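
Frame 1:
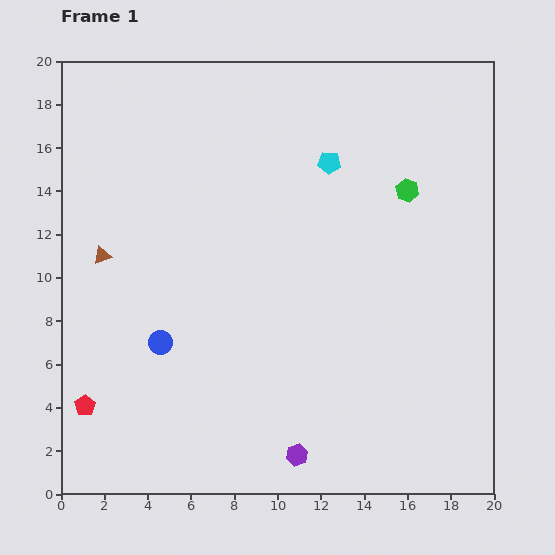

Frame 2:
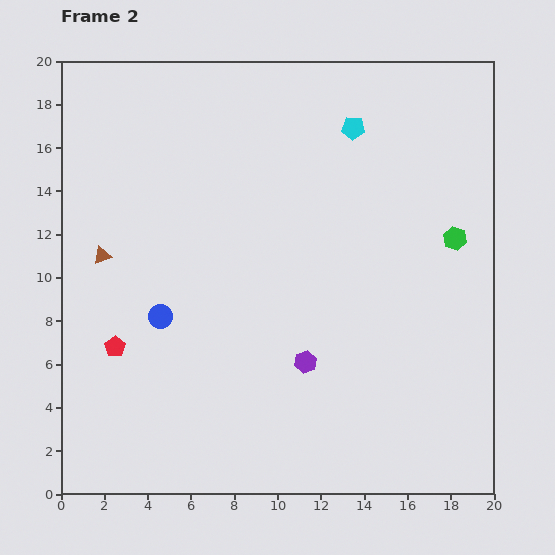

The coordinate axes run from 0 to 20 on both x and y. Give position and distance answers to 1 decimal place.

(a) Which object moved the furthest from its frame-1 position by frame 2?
the purple hexagon

(moved 4.3; next 3.1)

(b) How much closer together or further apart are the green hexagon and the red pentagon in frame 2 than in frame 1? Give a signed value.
-1.4

Distance in frame 1: 17.9. Distance in frame 2: 16.5.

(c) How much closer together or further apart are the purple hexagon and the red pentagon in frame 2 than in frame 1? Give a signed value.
-1.3

Distance in frame 1: 10.1. Distance in frame 2: 8.8.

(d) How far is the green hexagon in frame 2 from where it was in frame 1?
3.1

The green hexagon moved from (16.0, 14.0) to (18.2, 11.8), a distance of √(2.2² + 2.2²) ≈ 3.1.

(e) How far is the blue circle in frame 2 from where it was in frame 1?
1.2

The blue circle moved from (4.6, 7.0) to (4.6, 8.2), a distance of √(0.0² + 1.2²) ≈ 1.2.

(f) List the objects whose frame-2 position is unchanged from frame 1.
the brown triangle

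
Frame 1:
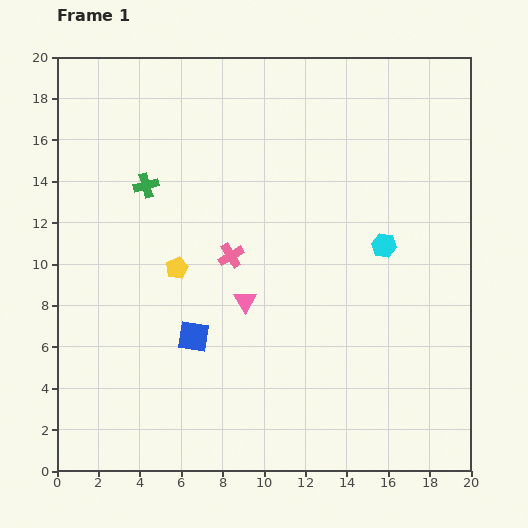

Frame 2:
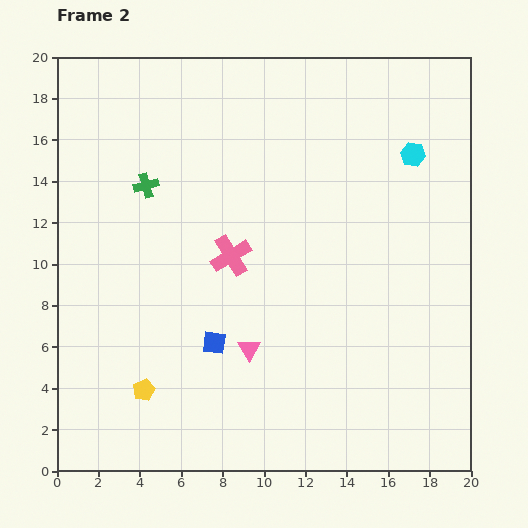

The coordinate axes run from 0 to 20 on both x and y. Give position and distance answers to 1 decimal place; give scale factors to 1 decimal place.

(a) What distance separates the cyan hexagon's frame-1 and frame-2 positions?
4.6

The cyan hexagon moved from (15.8, 10.9) to (17.2, 15.3), a distance of √(1.4² + 4.4²) ≈ 4.6.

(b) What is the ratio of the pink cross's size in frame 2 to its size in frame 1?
1.6×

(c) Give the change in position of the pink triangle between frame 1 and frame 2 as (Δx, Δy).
(0.2, -2.3)

The pink triangle was at (9.1, 8.2) in frame 1 and (9.3, 5.9) in frame 2.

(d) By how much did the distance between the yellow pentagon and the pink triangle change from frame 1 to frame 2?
+1.8

Distance in frame 1: 3.7. Distance in frame 2: 5.5.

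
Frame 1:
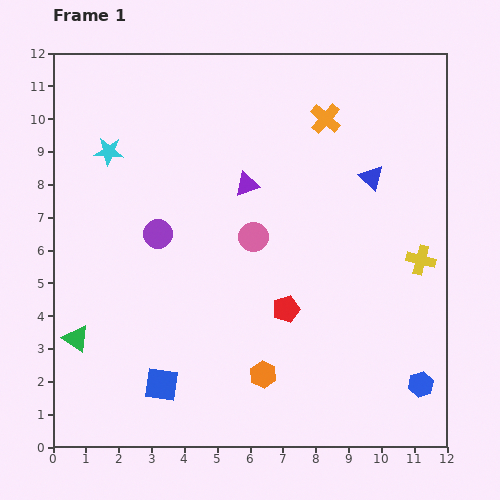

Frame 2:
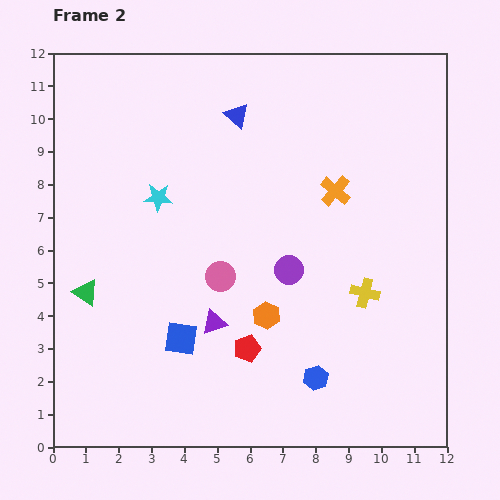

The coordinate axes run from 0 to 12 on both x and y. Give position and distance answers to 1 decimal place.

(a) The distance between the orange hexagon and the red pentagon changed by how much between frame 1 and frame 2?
-0.9

Distance in frame 1: 2.1. Distance in frame 2: 1.2.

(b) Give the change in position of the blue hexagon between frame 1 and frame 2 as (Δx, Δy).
(-3.2, 0.2)

The blue hexagon was at (11.2, 1.9) in frame 1 and (8.0, 2.1) in frame 2.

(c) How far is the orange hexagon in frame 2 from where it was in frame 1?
1.8

The orange hexagon moved from (6.4, 2.2) to (6.5, 4.0), a distance of √(0.1² + 1.8²) ≈ 1.8.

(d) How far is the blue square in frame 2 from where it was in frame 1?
1.5

The blue square moved from (3.3, 1.9) to (3.9, 3.3), a distance of √(0.6² + 1.4²) ≈ 1.5.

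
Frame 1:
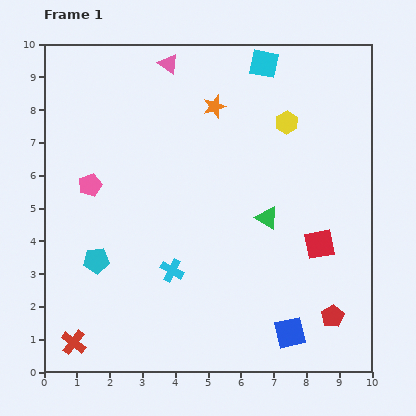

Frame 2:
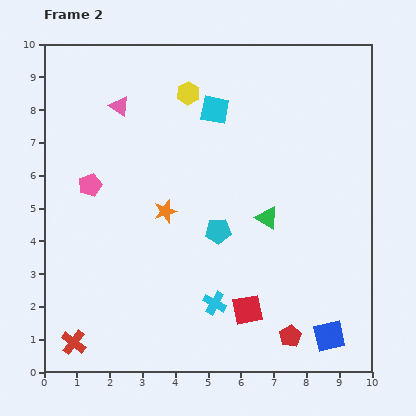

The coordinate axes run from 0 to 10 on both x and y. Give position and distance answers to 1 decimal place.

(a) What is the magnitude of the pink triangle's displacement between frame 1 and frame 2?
2.0

The pink triangle moved from (3.8, 9.4) to (2.3, 8.1), a distance of √(1.5² + 1.3²) ≈ 2.0.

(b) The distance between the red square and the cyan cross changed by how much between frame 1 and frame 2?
-3.6

Distance in frame 1: 4.6. Distance in frame 2: 1.0.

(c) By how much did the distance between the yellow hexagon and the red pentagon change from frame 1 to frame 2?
+1.9

Distance in frame 1: 6.1. Distance in frame 2: 8.0.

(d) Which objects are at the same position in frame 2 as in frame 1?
the green triangle, the pink pentagon, the red cross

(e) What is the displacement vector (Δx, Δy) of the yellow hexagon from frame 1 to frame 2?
(-3.0, 0.9)

The yellow hexagon was at (7.4, 7.6) in frame 1 and (4.4, 8.5) in frame 2.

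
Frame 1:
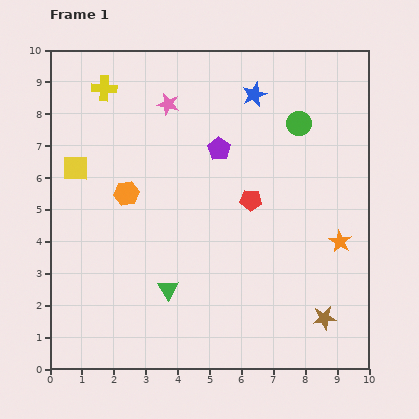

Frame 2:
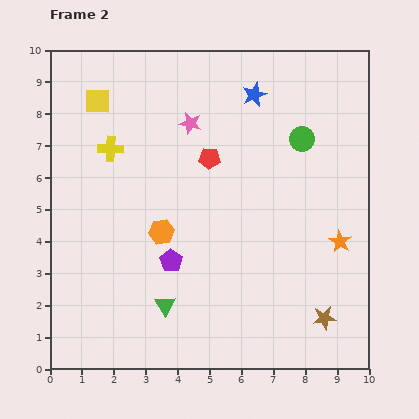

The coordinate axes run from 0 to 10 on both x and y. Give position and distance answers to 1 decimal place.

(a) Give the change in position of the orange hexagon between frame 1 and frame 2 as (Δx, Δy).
(1.1, -1.2)

The orange hexagon was at (2.4, 5.5) in frame 1 and (3.5, 4.3) in frame 2.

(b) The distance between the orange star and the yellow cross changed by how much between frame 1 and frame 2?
-1.0

Distance in frame 1: 8.8. Distance in frame 2: 7.8.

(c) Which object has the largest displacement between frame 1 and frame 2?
the purple pentagon

(moved 3.8; next 2.2)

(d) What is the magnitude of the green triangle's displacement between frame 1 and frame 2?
0.5

The green triangle moved from (3.7, 2.5) to (3.6, 2.0), a distance of √(0.1² + 0.5²) ≈ 0.5.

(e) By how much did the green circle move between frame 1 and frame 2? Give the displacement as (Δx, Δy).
(0.1, -0.5)

The green circle was at (7.8, 7.7) in frame 1 and (7.9, 7.2) in frame 2.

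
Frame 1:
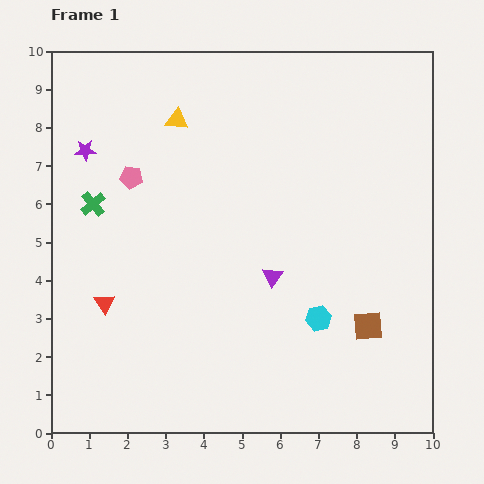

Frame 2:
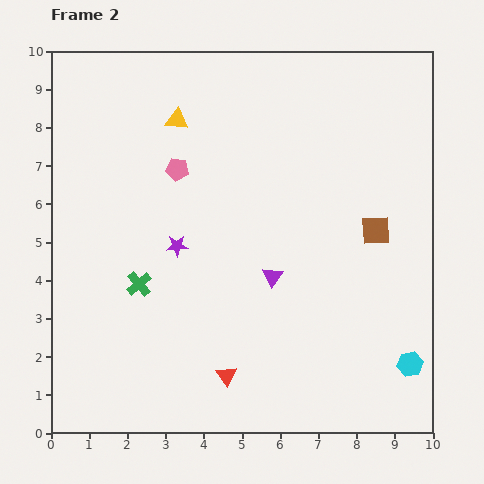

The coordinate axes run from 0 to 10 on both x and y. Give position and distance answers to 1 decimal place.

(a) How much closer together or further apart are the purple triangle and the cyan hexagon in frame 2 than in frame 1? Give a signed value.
+2.7

Distance in frame 1: 1.6. Distance in frame 2: 4.3.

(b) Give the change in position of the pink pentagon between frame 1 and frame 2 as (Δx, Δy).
(1.2, 0.2)

The pink pentagon was at (2.1, 6.7) in frame 1 and (3.3, 6.9) in frame 2.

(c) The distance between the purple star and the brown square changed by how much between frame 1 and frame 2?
-3.5

Distance in frame 1: 8.7. Distance in frame 2: 5.2.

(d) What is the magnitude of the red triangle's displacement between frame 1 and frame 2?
3.7

The red triangle moved from (1.4, 3.4) to (4.6, 1.5), a distance of √(3.2² + 1.9²) ≈ 3.7.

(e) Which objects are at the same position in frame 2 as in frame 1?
the yellow triangle, the purple triangle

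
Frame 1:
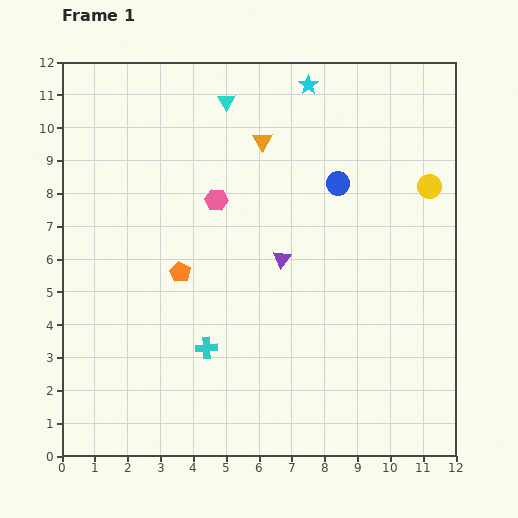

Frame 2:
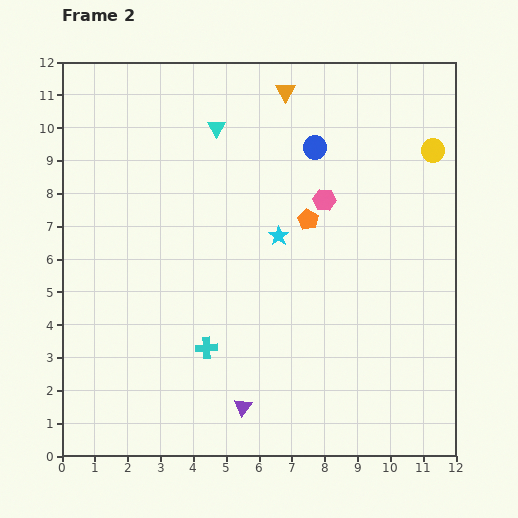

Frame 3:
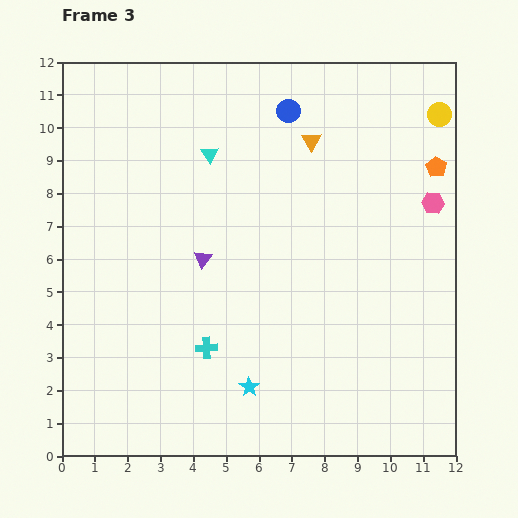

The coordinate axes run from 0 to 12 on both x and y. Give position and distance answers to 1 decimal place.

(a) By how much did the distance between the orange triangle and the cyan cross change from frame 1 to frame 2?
+1.7

Distance in frame 1: 6.5. Distance in frame 2: 8.2.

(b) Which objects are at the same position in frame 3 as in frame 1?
the cyan cross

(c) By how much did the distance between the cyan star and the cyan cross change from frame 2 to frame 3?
-2.2

Distance in frame 2: 4.0. Distance in frame 3: 1.8.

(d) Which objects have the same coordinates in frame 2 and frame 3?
the cyan cross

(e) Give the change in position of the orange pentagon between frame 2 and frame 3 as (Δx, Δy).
(3.9, 1.6)

The orange pentagon was at (7.5, 7.2) in frame 2 and (11.4, 8.8) in frame 3.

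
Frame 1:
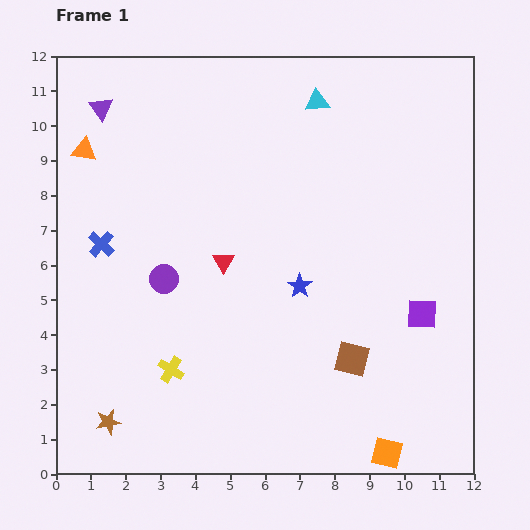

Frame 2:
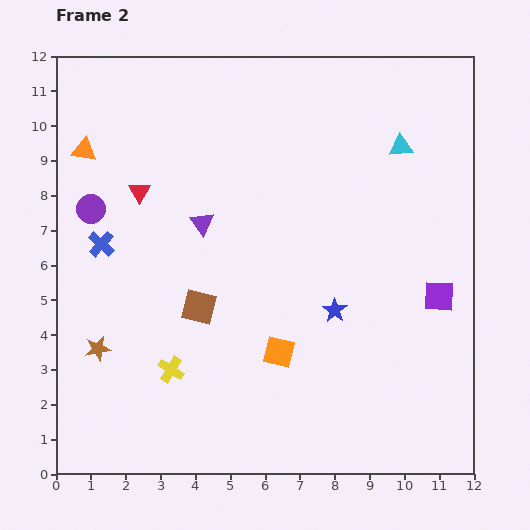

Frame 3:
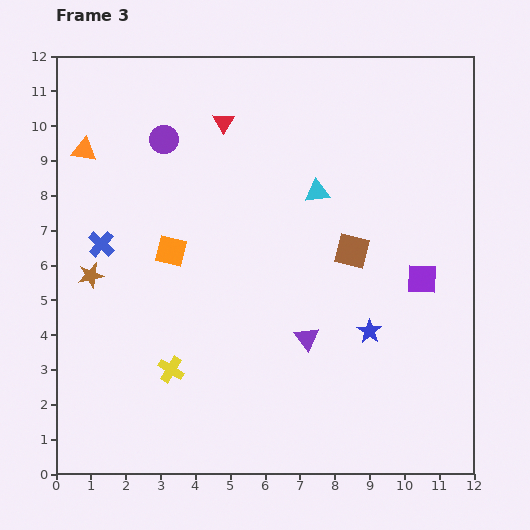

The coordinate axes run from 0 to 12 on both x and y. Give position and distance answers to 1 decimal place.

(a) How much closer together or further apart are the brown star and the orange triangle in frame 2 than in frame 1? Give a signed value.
-2.1

Distance in frame 1: 7.8. Distance in frame 2: 5.7.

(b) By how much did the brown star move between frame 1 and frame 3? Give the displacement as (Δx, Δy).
(-0.5, 4.2)

The brown star was at (1.5, 1.5) in frame 1 and (1.0, 5.7) in frame 3.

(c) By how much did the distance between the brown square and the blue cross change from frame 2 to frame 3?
+3.9

Distance in frame 2: 3.3. Distance in frame 3: 7.2.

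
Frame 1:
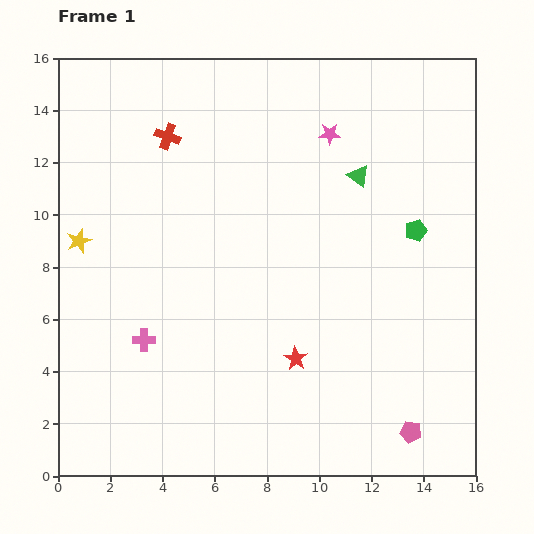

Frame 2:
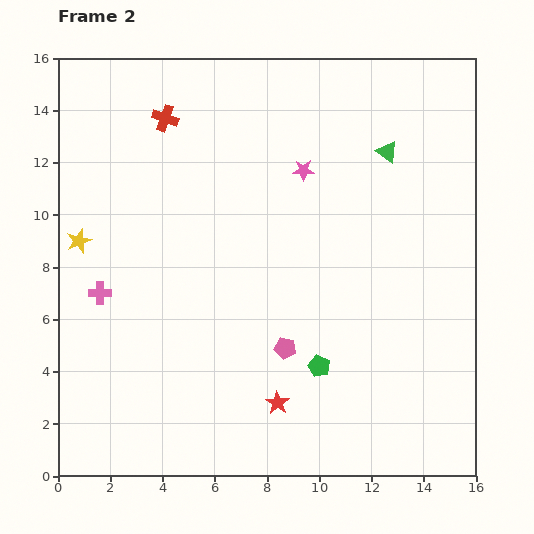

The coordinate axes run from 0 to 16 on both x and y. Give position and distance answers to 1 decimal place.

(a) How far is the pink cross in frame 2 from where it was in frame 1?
2.5

The pink cross moved from (3.3, 5.2) to (1.6, 7.0), a distance of √(1.7² + 1.8²) ≈ 2.5.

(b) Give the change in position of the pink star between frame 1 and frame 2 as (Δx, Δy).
(-1.0, -1.4)

The pink star was at (10.4, 13.1) in frame 1 and (9.4, 11.7) in frame 2.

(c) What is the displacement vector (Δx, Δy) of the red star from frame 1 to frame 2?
(-0.7, -1.7)

The red star was at (9.1, 4.5) in frame 1 and (8.4, 2.8) in frame 2.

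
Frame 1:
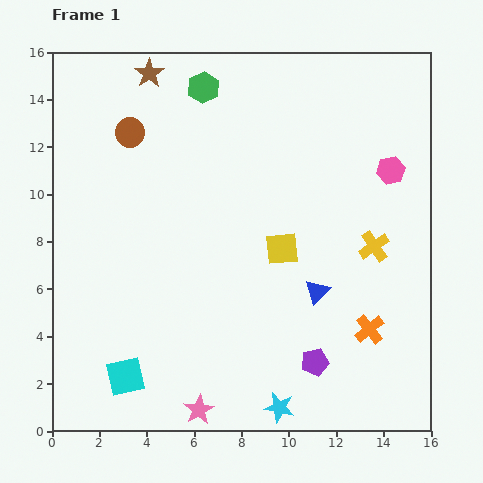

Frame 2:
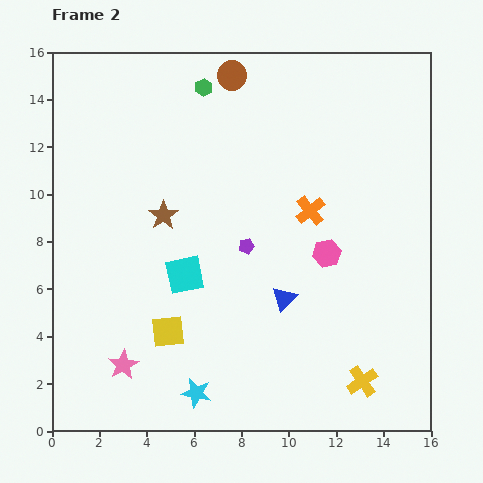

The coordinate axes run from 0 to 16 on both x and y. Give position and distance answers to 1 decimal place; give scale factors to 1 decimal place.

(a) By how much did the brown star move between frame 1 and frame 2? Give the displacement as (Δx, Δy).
(0.6, -6.0)

The brown star was at (4.1, 15.1) in frame 1 and (4.7, 9.1) in frame 2.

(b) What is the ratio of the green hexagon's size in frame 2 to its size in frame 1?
0.6×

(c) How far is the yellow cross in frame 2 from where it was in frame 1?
5.7

The yellow cross moved from (13.6, 7.8) to (13.1, 2.1), a distance of √(0.5² + 5.7²) ≈ 5.7.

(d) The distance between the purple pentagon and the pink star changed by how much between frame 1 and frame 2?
+1.9

Distance in frame 1: 5.3. Distance in frame 2: 7.2.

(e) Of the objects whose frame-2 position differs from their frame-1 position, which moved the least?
the blue triangle

(moved 1.4)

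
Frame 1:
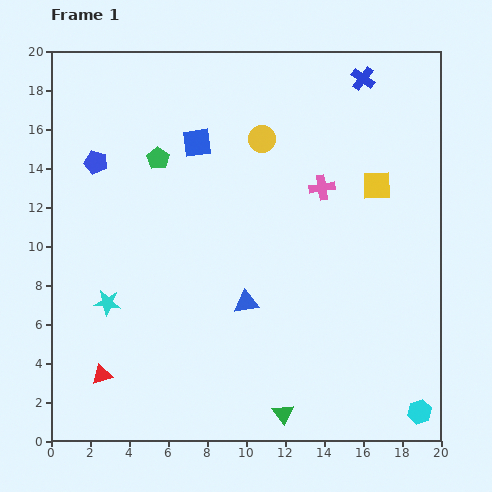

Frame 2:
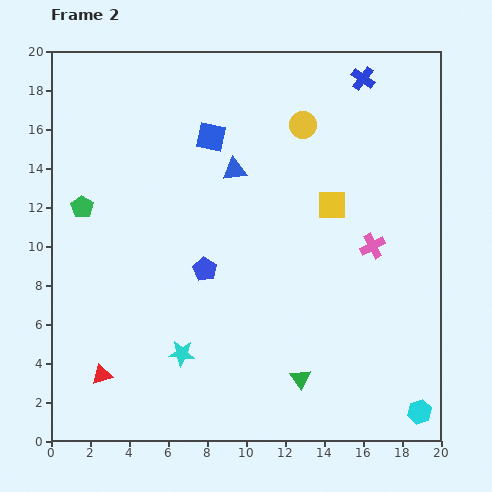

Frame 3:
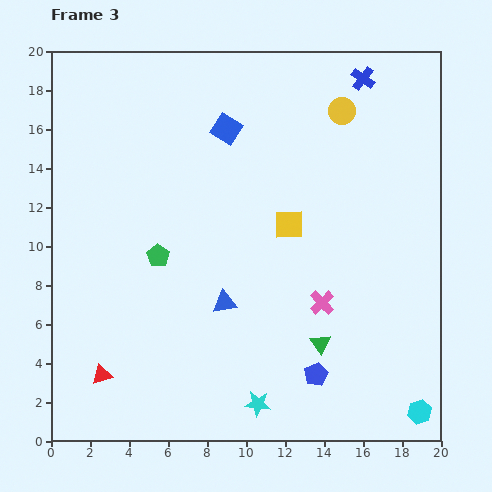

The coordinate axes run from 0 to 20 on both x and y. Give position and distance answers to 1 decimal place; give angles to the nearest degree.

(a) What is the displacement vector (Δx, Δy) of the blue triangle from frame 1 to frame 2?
(-0.6, 6.8)

The blue triangle was at (10.0, 7.1) in frame 1 and (9.4, 13.9) in frame 2.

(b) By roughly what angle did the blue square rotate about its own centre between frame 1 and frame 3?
40° clockwise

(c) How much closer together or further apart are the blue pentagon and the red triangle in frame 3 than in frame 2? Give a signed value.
+3.4

Distance in frame 2: 7.6. Distance in frame 3: 11.0.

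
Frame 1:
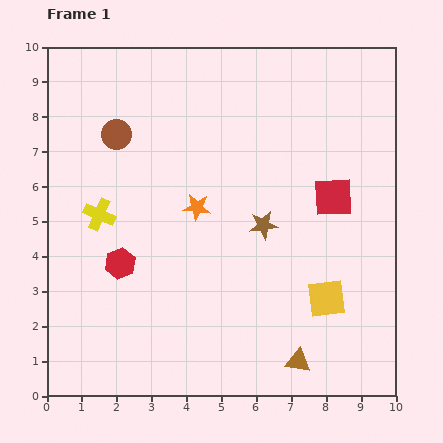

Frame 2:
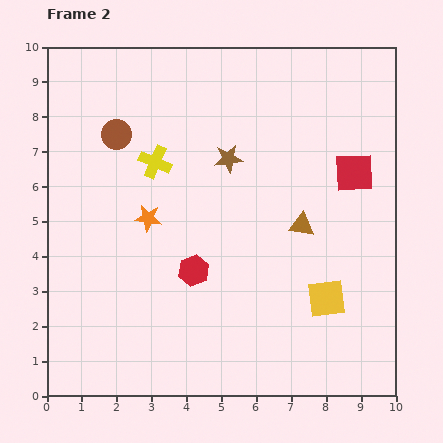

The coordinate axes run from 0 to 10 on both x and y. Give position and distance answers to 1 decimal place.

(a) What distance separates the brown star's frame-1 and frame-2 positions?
2.1

The brown star moved from (6.2, 4.9) to (5.2, 6.8), a distance of √(1.0² + 1.9²) ≈ 2.1.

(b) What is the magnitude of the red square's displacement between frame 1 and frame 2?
0.9

The red square moved from (8.2, 5.7) to (8.8, 6.4), a distance of √(0.6² + 0.7²) ≈ 0.9.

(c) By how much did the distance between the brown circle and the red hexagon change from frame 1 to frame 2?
+0.8

Distance in frame 1: 3.7. Distance in frame 2: 4.5.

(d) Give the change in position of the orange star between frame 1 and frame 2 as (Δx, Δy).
(-1.4, -0.3)

The orange star was at (4.3, 5.4) in frame 1 and (2.9, 5.1) in frame 2.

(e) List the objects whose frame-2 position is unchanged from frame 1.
the yellow square, the brown circle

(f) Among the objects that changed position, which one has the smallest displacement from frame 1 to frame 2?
the red square

(moved 0.9)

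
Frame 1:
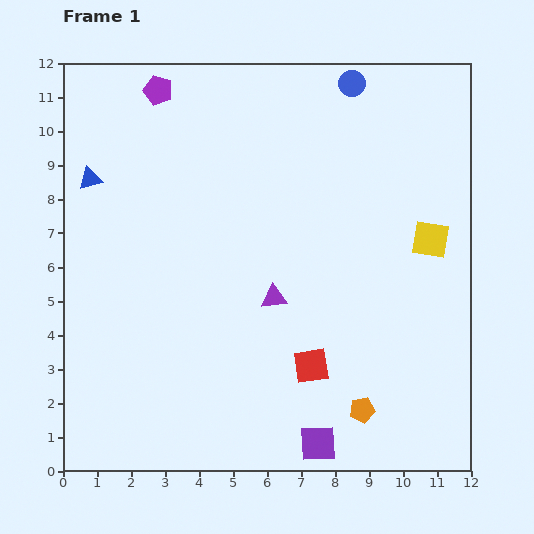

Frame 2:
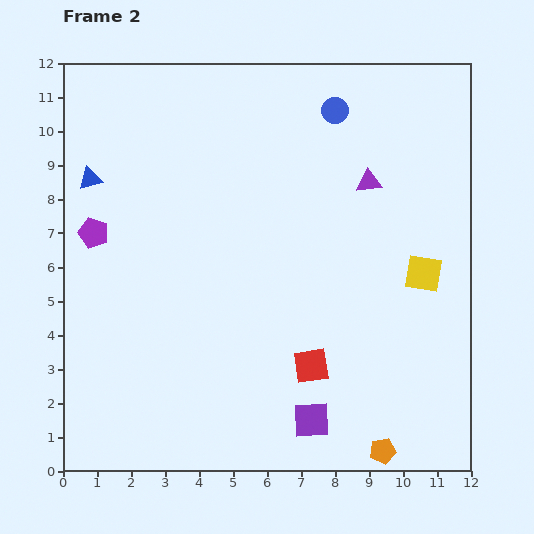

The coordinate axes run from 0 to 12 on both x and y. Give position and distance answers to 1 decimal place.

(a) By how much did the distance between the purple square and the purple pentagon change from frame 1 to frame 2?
-3.0

Distance in frame 1: 11.4. Distance in frame 2: 8.4.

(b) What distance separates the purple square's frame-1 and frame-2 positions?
0.7

The purple square moved from (7.5, 0.8) to (7.3, 1.5), a distance of √(0.2² + 0.7²) ≈ 0.7.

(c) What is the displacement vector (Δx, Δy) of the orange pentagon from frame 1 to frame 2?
(0.6, -1.2)

The orange pentagon was at (8.8, 1.8) in frame 1 and (9.4, 0.6) in frame 2.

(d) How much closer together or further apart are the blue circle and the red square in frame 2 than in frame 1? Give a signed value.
-0.9

Distance in frame 1: 8.4. Distance in frame 2: 7.5.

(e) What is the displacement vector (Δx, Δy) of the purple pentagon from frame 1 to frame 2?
(-1.9, -4.2)

The purple pentagon was at (2.8, 11.2) in frame 1 and (0.9, 7.0) in frame 2.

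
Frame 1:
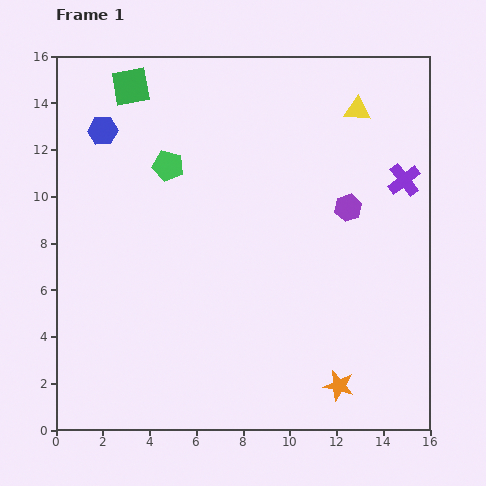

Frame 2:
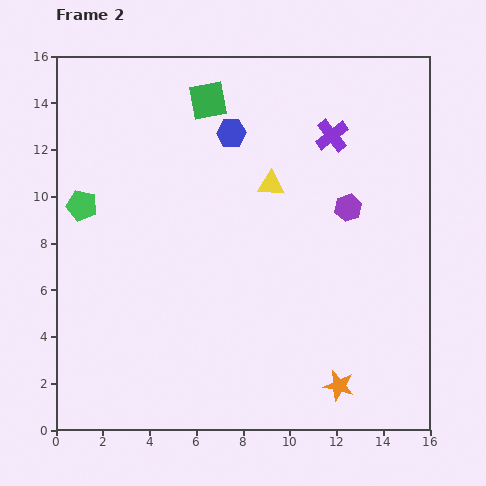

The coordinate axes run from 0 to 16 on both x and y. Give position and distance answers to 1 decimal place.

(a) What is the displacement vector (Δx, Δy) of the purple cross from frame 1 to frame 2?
(-3.1, 1.9)

The purple cross was at (14.9, 10.7) in frame 1 and (11.8, 12.6) in frame 2.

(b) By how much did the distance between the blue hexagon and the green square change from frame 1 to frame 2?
-0.5

Distance in frame 1: 2.2. Distance in frame 2: 1.7.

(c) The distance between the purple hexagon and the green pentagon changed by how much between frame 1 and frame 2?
+3.5

Distance in frame 1: 7.9. Distance in frame 2: 11.4.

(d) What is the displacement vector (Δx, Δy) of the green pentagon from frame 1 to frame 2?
(-3.7, -1.7)

The green pentagon was at (4.8, 11.3) in frame 1 and (1.1, 9.6) in frame 2.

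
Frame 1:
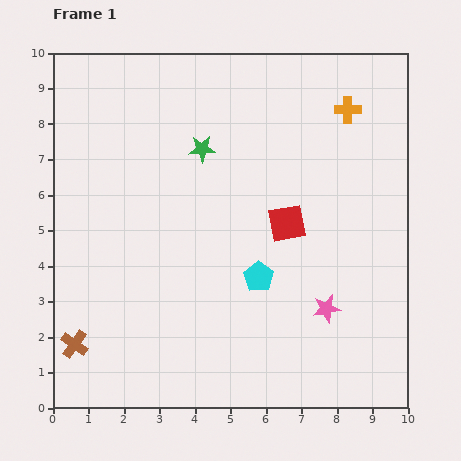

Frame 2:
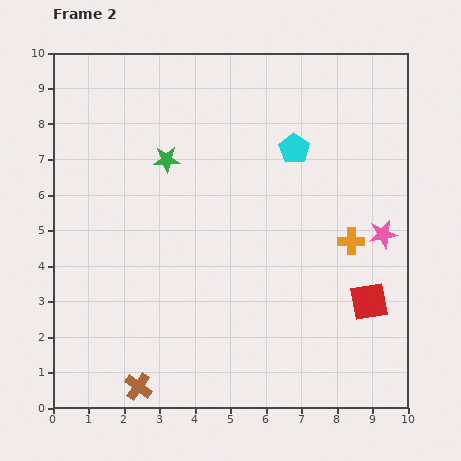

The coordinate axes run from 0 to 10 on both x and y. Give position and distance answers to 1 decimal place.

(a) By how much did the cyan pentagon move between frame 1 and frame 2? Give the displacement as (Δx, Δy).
(1.0, 3.6)

The cyan pentagon was at (5.8, 3.7) in frame 1 and (6.8, 7.3) in frame 2.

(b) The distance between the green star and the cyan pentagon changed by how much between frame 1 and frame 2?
-0.3

Distance in frame 1: 3.9. Distance in frame 2: 3.6.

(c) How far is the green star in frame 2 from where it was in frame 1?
1.0

The green star moved from (4.2, 7.3) to (3.2, 7.0), a distance of √(1.0² + 0.3²) ≈ 1.0.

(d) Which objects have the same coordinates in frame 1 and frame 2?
none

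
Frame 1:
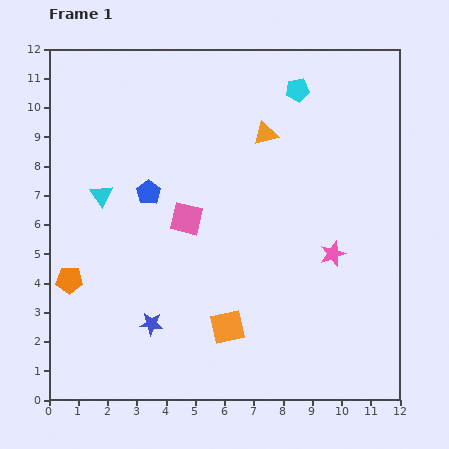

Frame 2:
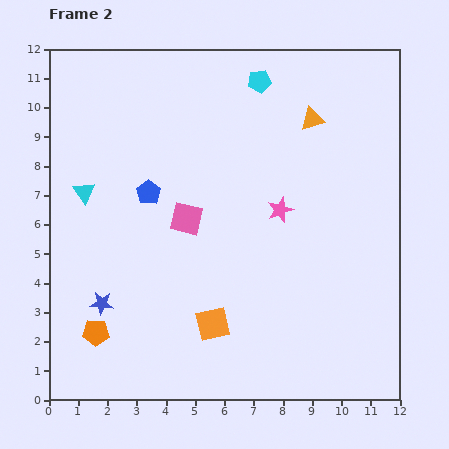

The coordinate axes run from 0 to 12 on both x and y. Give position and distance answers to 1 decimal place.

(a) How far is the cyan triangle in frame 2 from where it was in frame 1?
0.6

The cyan triangle moved from (1.8, 7.0) to (1.2, 7.1), a distance of √(0.6² + 0.1²) ≈ 0.6.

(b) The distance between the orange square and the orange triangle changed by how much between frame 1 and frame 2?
+1.1

Distance in frame 1: 6.7. Distance in frame 2: 7.8.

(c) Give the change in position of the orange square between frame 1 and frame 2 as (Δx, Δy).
(-0.5, 0.1)

The orange square was at (6.1, 2.5) in frame 1 and (5.6, 2.6) in frame 2.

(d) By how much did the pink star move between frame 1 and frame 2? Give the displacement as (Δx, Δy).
(-1.8, 1.5)

The pink star was at (9.7, 5.0) in frame 1 and (7.9, 6.5) in frame 2.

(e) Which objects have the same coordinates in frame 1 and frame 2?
the pink square, the blue pentagon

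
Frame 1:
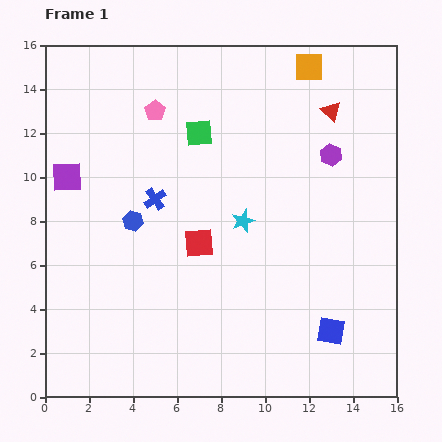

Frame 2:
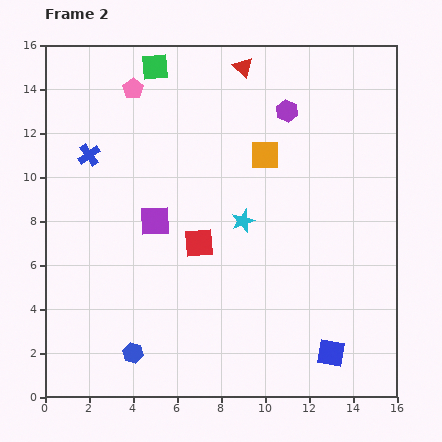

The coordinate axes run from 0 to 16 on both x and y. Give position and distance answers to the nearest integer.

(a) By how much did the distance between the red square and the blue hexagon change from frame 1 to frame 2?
+3

Distance in frame 1: 3. Distance in frame 2: 6.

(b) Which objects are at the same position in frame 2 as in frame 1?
the red square, the cyan star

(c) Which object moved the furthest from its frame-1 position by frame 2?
the blue hexagon

(moved 6; next 4)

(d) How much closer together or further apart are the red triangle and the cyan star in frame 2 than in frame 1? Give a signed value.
+1

Distance in frame 1: 6. Distance in frame 2: 7.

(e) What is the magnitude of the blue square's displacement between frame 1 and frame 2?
1

The blue square moved from (13, 3) to (13, 2), a distance of √(0² + 1²) ≈ 1.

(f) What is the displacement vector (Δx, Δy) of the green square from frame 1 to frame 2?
(-2, 3)

The green square was at (7, 12) in frame 1 and (5, 15) in frame 2.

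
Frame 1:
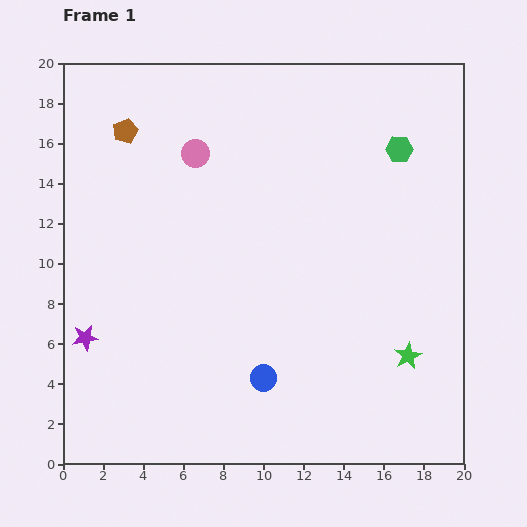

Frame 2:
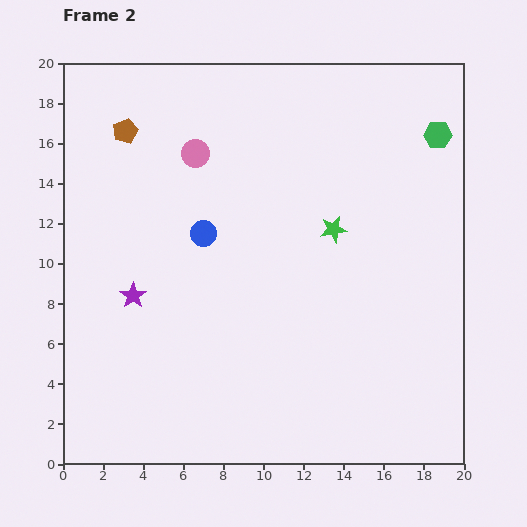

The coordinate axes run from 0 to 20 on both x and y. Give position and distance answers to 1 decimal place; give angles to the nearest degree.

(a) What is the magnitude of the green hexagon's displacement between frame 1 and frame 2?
2.0

The green hexagon moved from (16.8, 15.7) to (18.7, 16.4), a distance of √(1.9² + 0.7²) ≈ 2.0.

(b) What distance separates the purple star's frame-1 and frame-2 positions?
3.2

The purple star moved from (1.1, 6.3) to (3.5, 8.4), a distance of √(2.4² + 2.1²) ≈ 3.2.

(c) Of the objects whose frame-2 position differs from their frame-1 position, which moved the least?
the green hexagon

(moved 2.0)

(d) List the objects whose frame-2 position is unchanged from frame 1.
the brown pentagon, the pink circle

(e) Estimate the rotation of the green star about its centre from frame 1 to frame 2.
18° clockwise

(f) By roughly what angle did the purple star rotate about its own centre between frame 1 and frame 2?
26° counter-clockwise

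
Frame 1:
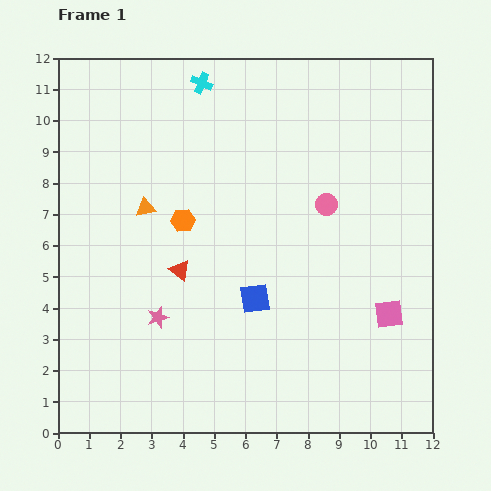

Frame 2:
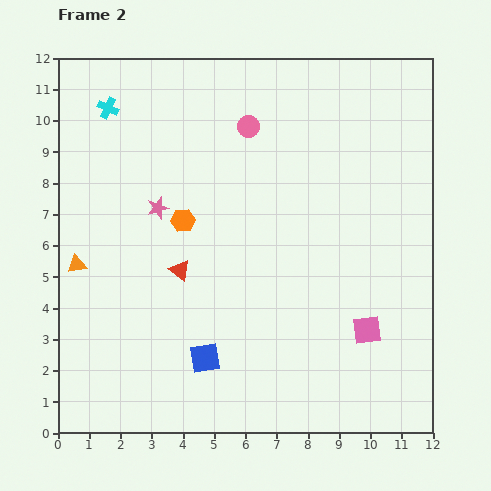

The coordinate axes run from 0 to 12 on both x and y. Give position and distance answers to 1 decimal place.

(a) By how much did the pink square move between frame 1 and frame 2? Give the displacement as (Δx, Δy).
(-0.7, -0.5)

The pink square was at (10.6, 3.8) in frame 1 and (9.9, 3.3) in frame 2.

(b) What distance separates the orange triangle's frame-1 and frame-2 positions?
2.8

The orange triangle moved from (2.8, 7.2) to (0.6, 5.4), a distance of √(2.2² + 1.8²) ≈ 2.8.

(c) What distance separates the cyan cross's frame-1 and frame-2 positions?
3.1

The cyan cross moved from (4.6, 11.2) to (1.6, 10.4), a distance of √(3.0² + 0.8²) ≈ 3.1.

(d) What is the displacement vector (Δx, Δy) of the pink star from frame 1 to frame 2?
(0.0, 3.5)

The pink star was at (3.2, 3.7) in frame 1 and (3.2, 7.2) in frame 2.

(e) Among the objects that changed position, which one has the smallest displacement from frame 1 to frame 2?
the pink square

(moved 0.9)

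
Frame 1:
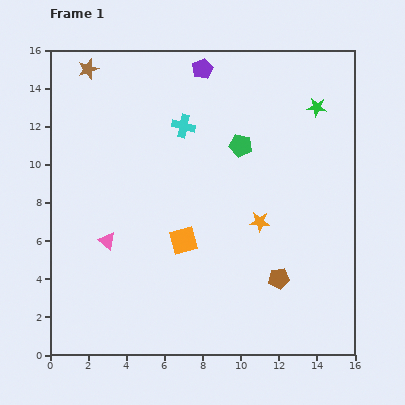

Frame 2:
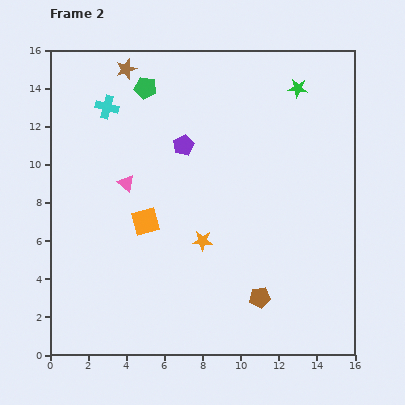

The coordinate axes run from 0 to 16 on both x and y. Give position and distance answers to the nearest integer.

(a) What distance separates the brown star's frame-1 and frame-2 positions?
2

The brown star moved from (2, 15) to (4, 15), a distance of √(2² + 0²) ≈ 2.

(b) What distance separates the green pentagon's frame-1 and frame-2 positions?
6

The green pentagon moved from (10, 11) to (5, 14), a distance of √(5² + 3²) ≈ 6.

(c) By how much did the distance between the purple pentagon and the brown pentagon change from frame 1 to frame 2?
-3

Distance in frame 1: 12. Distance in frame 2: 9.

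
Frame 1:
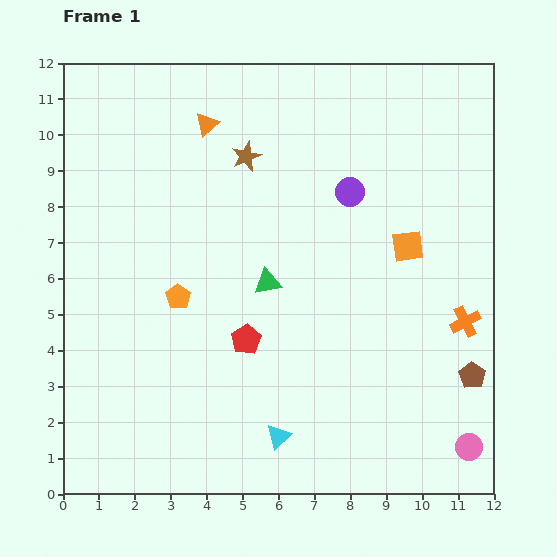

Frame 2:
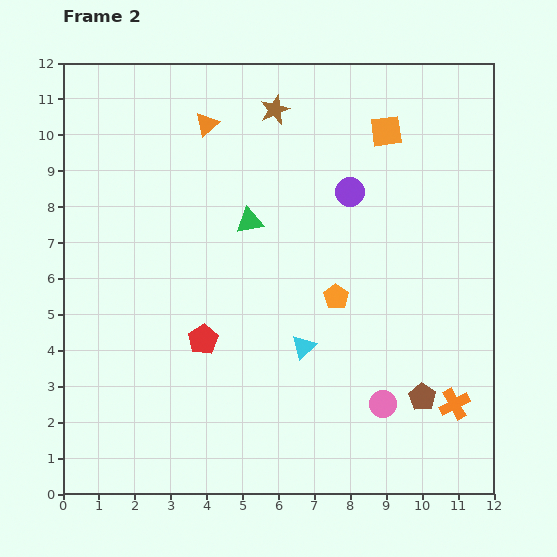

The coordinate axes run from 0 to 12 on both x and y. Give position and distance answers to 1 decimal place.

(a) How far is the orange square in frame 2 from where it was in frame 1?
3.3

The orange square moved from (9.6, 6.9) to (9.0, 10.1), a distance of √(0.6² + 3.2²) ≈ 3.3.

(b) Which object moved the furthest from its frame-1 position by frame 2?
the orange pentagon

(moved 4.4; next 3.3)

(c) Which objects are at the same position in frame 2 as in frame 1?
the purple circle, the orange triangle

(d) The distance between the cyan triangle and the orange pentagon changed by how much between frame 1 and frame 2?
-3.1

Distance in frame 1: 4.8. Distance in frame 2: 1.7.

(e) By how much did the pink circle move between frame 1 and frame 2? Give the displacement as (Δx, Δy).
(-2.4, 1.2)

The pink circle was at (11.3, 1.3) in frame 1 and (8.9, 2.5) in frame 2.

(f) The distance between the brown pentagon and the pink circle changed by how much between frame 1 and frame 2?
-0.9

Distance in frame 1: 2.0. Distance in frame 2: 1.1.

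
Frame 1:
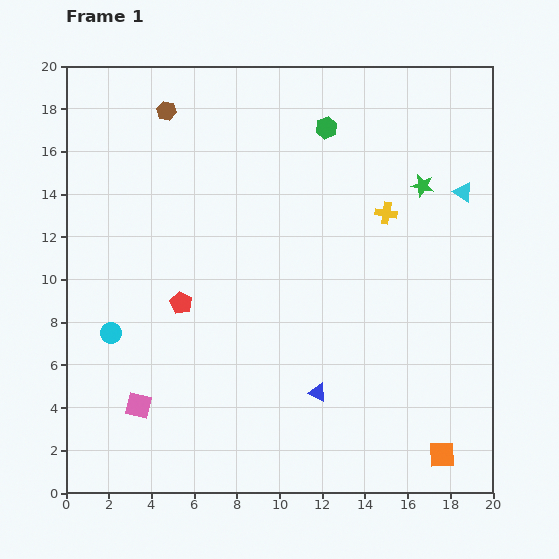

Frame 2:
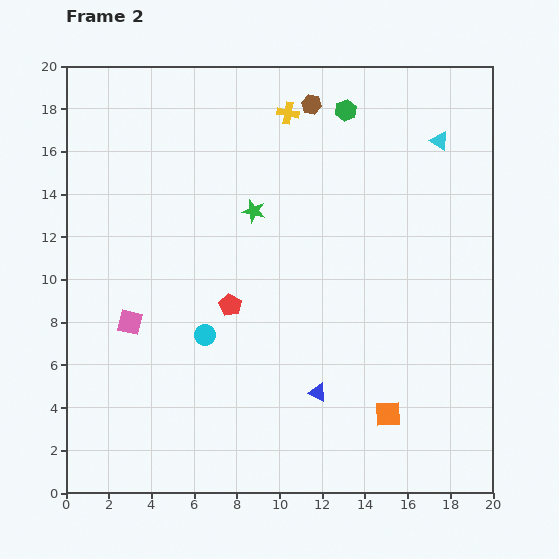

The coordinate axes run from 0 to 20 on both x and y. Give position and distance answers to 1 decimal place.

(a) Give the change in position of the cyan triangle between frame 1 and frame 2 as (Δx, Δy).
(-1.1, 2.4)

The cyan triangle was at (18.6, 14.1) in frame 1 and (17.5, 16.5) in frame 2.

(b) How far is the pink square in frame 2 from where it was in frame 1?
3.9

The pink square moved from (3.4, 4.1) to (3.0, 8.0), a distance of √(0.4² + 3.9²) ≈ 3.9.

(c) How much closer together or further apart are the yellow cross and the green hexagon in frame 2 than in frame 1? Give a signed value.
-2.2

Distance in frame 1: 4.9. Distance in frame 2: 2.7.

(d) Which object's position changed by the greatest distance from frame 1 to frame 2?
the green star

(moved 8.0; next 6.8)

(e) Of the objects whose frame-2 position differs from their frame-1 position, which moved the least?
the green hexagon

(moved 1.2)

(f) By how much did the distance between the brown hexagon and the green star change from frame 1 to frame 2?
-6.8

Distance in frame 1: 12.5. Distance in frame 2: 5.7.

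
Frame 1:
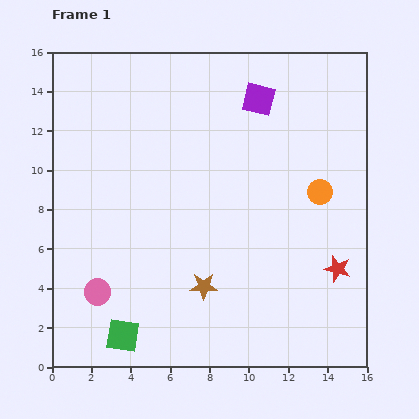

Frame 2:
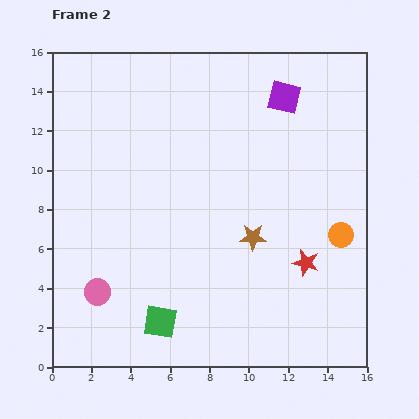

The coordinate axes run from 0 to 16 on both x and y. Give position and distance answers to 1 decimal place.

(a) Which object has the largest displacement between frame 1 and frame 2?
the brown star

(moved 3.5; next 2.5)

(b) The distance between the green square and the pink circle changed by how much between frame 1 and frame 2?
+0.9

Distance in frame 1: 2.6. Distance in frame 2: 3.5.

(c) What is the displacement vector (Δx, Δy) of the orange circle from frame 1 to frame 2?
(1.1, -2.2)

The orange circle was at (13.6, 8.9) in frame 1 and (14.7, 6.7) in frame 2.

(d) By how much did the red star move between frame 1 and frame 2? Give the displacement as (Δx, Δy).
(-1.6, 0.3)

The red star was at (14.5, 5.0) in frame 1 and (12.9, 5.3) in frame 2.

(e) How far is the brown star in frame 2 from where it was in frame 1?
3.5

The brown star moved from (7.7, 4.1) to (10.2, 6.6), a distance of √(2.5² + 2.5²) ≈ 3.5.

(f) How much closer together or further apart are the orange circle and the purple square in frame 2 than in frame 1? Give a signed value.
+2.0

Distance in frame 1: 5.6. Distance in frame 2: 7.6.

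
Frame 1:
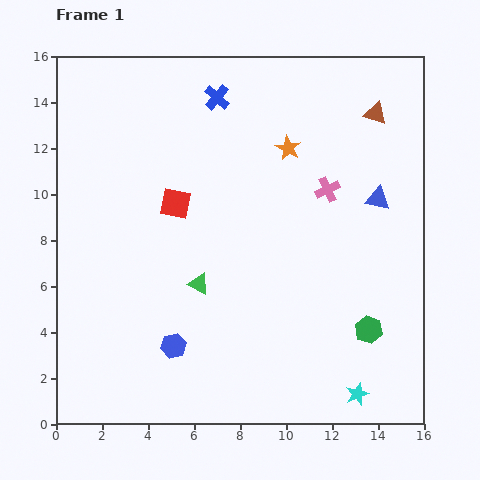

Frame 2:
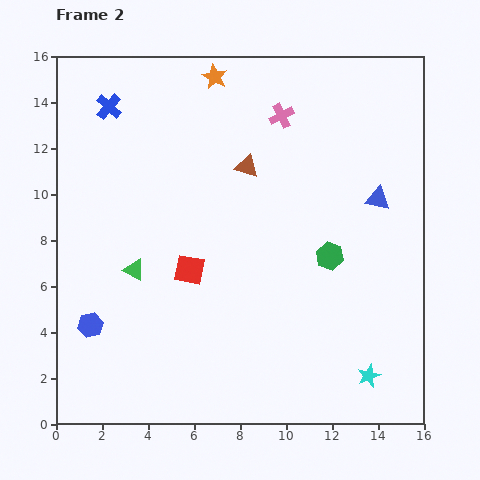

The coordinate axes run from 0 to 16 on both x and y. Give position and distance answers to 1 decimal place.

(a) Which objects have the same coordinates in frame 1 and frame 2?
the blue triangle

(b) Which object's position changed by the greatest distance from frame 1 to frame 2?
the brown triangle

(moved 6.1; next 4.7)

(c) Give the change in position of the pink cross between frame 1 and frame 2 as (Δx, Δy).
(-2.0, 3.2)

The pink cross was at (11.8, 10.2) in frame 1 and (9.8, 13.4) in frame 2.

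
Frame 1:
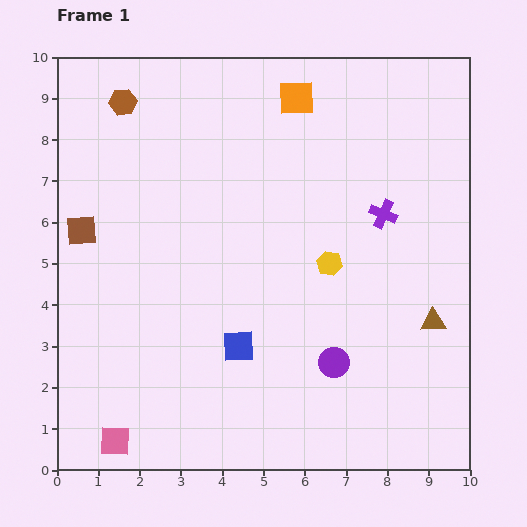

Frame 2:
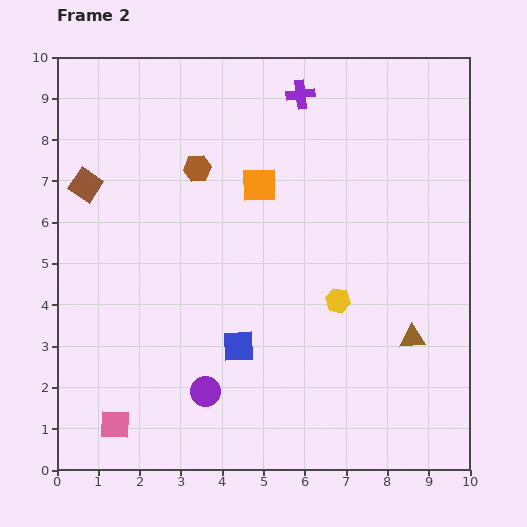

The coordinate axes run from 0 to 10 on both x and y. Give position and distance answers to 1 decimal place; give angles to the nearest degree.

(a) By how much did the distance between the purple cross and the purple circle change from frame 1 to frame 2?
+3.8

Distance in frame 1: 3.8. Distance in frame 2: 7.6.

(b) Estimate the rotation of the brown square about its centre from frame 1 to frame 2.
40° clockwise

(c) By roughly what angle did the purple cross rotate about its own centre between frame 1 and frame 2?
30° counter-clockwise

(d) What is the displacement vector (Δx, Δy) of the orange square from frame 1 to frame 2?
(-0.9, -2.1)

The orange square was at (5.8, 9.0) in frame 1 and (4.9, 6.9) in frame 2.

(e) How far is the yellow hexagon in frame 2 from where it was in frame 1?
0.9

The yellow hexagon moved from (6.6, 5.0) to (6.8, 4.1), a distance of √(0.2² + 0.9²) ≈ 0.9.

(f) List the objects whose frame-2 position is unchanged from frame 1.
the blue square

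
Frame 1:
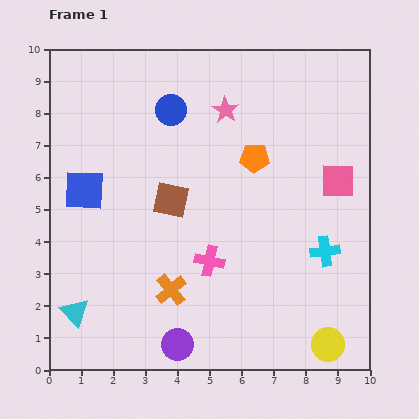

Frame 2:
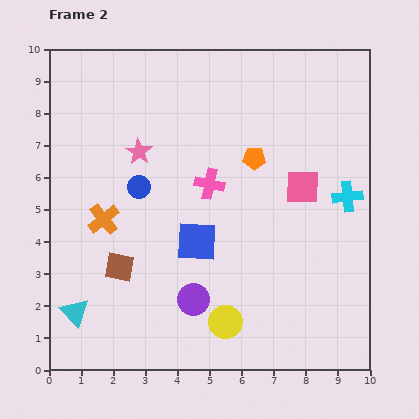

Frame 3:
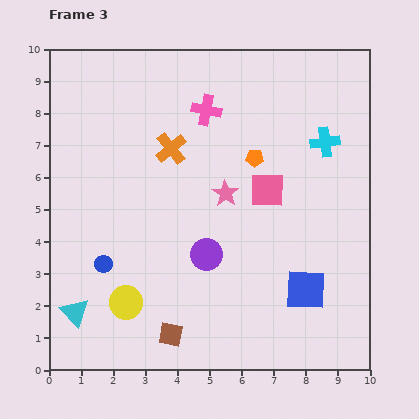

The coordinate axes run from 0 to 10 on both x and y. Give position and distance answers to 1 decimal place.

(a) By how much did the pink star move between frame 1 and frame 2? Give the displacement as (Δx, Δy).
(-2.7, -1.3)

The pink star was at (5.5, 8.1) in frame 1 and (2.8, 6.8) in frame 2.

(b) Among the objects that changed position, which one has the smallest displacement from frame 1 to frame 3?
the pink square

(moved 2.2)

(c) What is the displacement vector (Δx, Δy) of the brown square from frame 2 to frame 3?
(1.6, -2.1)

The brown square was at (2.2, 3.2) in frame 2 and (3.8, 1.1) in frame 3.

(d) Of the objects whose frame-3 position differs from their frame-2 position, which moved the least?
the pink square

(moved 1.1)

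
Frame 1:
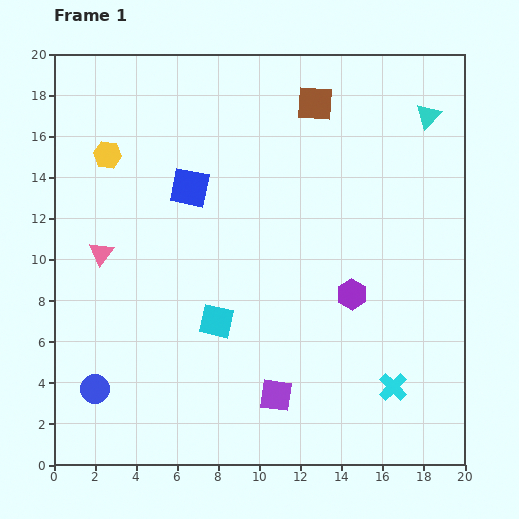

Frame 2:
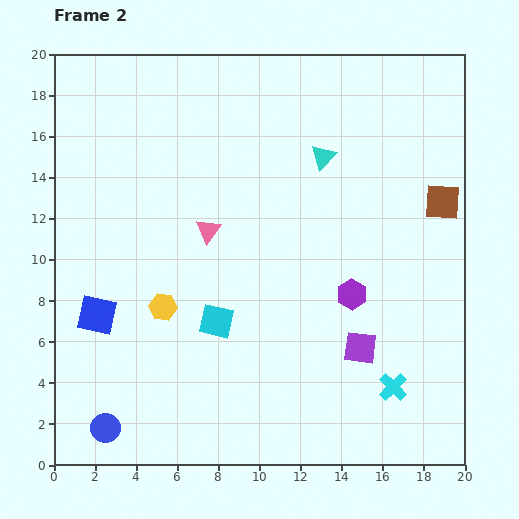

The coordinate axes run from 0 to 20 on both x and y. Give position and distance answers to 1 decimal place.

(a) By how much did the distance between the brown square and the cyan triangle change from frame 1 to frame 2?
+0.7

Distance in frame 1: 5.5. Distance in frame 2: 6.2.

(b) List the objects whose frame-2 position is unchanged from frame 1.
the purple hexagon, the cyan cross, the cyan square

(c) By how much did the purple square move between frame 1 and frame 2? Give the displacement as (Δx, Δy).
(4.1, 2.3)

The purple square was at (10.8, 3.4) in frame 1 and (14.9, 5.7) in frame 2.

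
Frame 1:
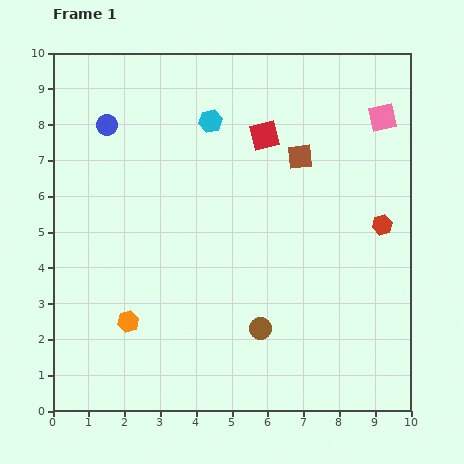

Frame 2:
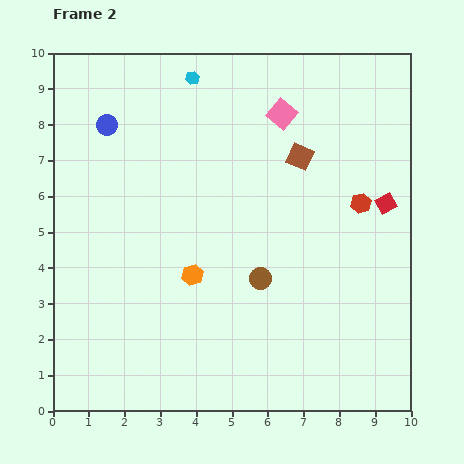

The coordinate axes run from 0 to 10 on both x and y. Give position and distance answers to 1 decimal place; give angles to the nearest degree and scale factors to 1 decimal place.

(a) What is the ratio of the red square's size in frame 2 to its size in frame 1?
0.7×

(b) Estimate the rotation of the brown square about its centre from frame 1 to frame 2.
30° clockwise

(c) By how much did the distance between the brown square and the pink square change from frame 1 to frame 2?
-1.2

Distance in frame 1: 2.5. Distance in frame 2: 1.3.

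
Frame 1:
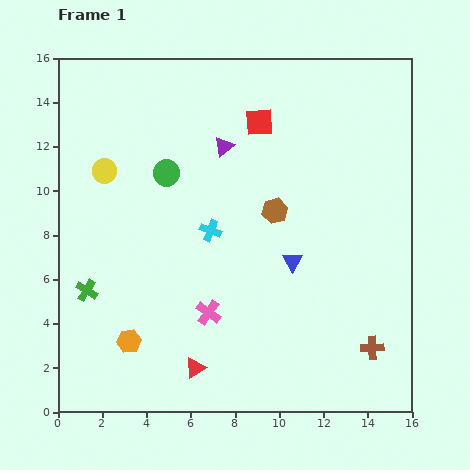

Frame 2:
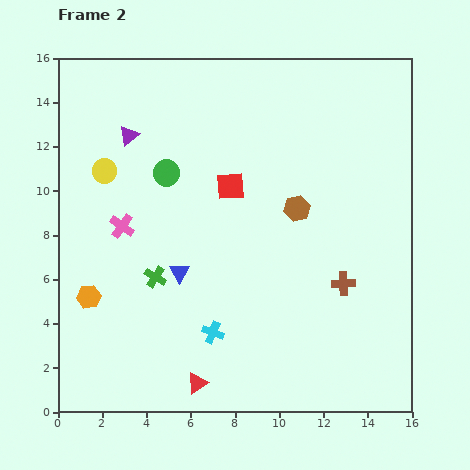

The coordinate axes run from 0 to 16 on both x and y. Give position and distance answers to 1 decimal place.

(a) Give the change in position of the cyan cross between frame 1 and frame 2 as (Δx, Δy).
(0.1, -4.6)

The cyan cross was at (6.9, 8.2) in frame 1 and (7.0, 3.6) in frame 2.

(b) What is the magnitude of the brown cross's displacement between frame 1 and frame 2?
3.2

The brown cross moved from (14.2, 2.9) to (12.9, 5.8), a distance of √(1.3² + 2.9²) ≈ 3.2.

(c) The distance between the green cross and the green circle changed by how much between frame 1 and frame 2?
-1.7

Distance in frame 1: 6.4. Distance in frame 2: 4.7.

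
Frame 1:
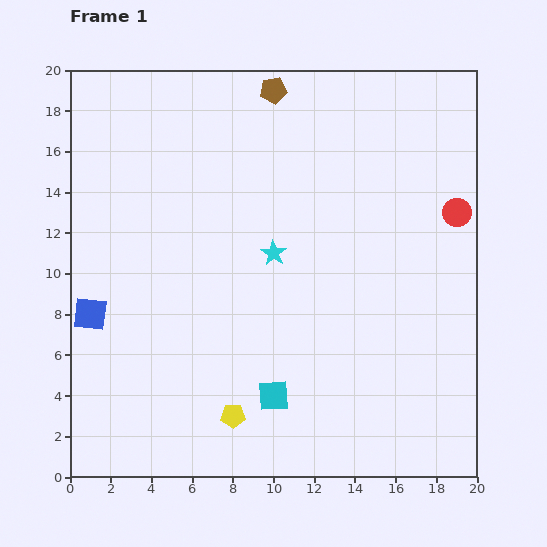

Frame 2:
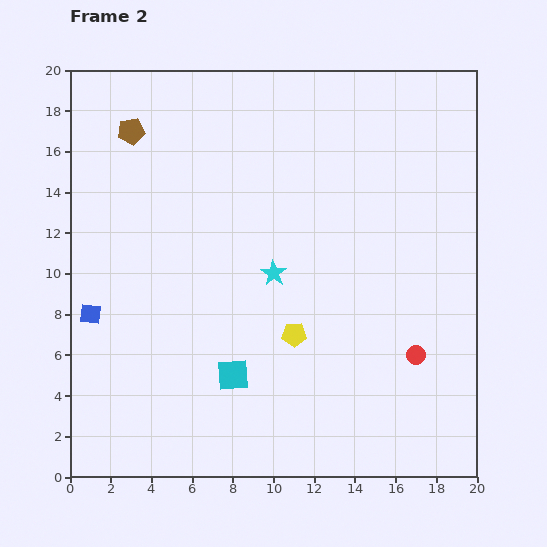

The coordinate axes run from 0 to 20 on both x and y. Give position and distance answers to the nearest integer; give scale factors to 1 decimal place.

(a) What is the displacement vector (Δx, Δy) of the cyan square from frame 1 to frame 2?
(-2, 1)

The cyan square was at (10, 4) in frame 1 and (8, 5) in frame 2.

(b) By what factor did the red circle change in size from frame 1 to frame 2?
0.7×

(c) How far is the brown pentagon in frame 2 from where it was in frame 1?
7

The brown pentagon moved from (10, 19) to (3, 17), a distance of √(7² + 2²) ≈ 7.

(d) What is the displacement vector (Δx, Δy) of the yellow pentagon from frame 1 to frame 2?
(3, 4)

The yellow pentagon was at (8, 3) in frame 1 and (11, 7) in frame 2.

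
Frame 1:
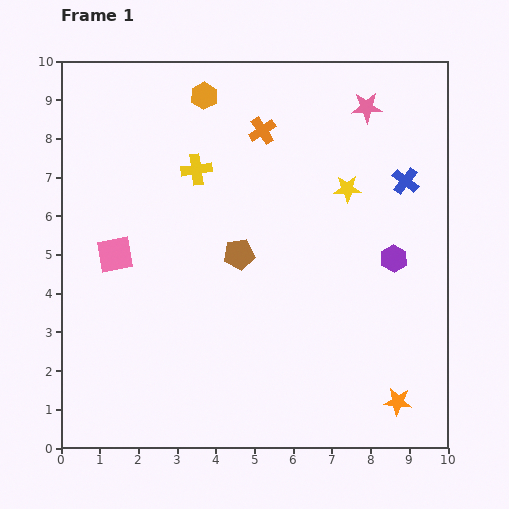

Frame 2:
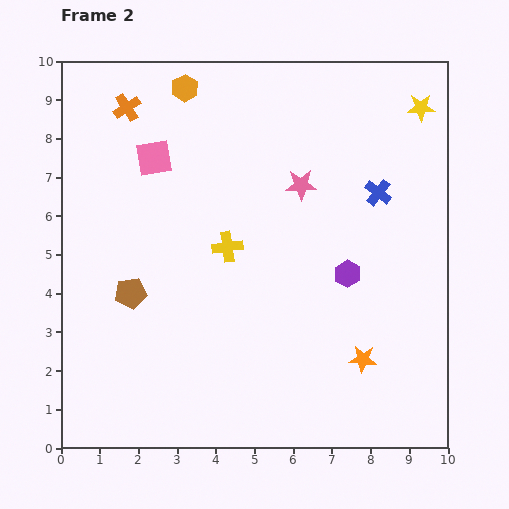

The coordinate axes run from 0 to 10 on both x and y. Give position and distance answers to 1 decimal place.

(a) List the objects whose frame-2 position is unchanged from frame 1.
none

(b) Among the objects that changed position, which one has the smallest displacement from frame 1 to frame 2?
the orange hexagon

(moved 0.5)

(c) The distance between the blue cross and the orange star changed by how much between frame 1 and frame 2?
-1.4

Distance in frame 1: 5.7. Distance in frame 2: 4.3.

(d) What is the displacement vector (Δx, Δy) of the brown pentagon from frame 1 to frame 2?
(-2.8, -1.0)

The brown pentagon was at (4.6, 5.0) in frame 1 and (1.8, 4.0) in frame 2.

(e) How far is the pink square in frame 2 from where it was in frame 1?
2.7

The pink square moved from (1.4, 5.0) to (2.4, 7.5), a distance of √(1.0² + 2.5²) ≈ 2.7.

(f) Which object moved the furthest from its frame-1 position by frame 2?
the orange cross

(moved 3.6; next 3.0)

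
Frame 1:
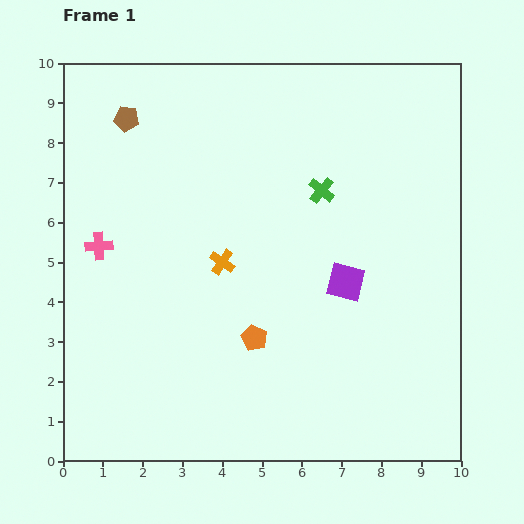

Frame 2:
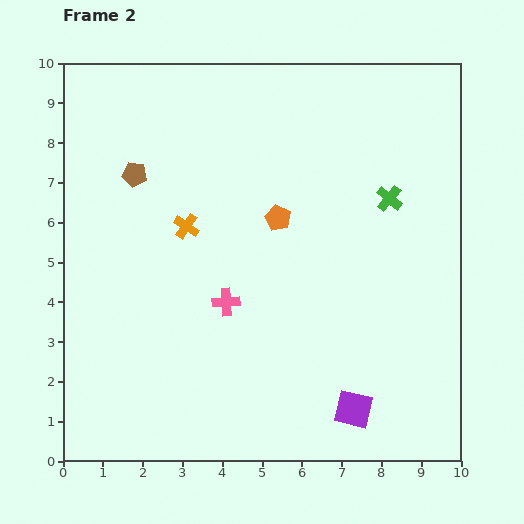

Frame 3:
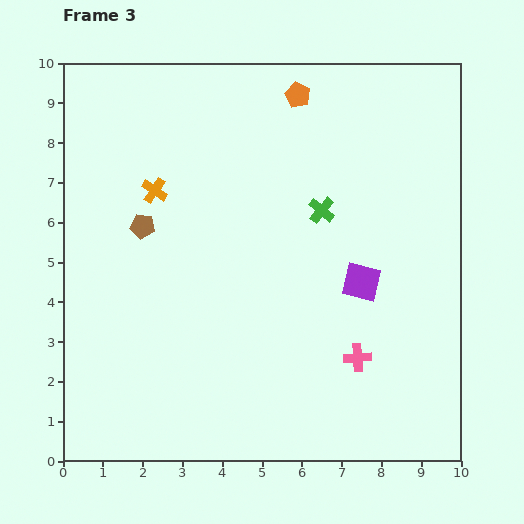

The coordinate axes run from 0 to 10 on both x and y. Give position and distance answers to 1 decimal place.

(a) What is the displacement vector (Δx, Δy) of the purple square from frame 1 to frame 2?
(0.2, -3.2)

The purple square was at (7.1, 4.5) in frame 1 and (7.3, 1.3) in frame 2.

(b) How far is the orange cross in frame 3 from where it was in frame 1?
2.5

The orange cross moved from (4.0, 5.0) to (2.3, 6.8), a distance of √(1.7² + 1.8²) ≈ 2.5.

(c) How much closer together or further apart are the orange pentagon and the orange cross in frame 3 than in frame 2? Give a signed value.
+2.0

Distance in frame 2: 2.3. Distance in frame 3: 4.3.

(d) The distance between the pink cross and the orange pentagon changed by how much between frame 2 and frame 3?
+4.3

Distance in frame 2: 2.5. Distance in frame 3: 6.8.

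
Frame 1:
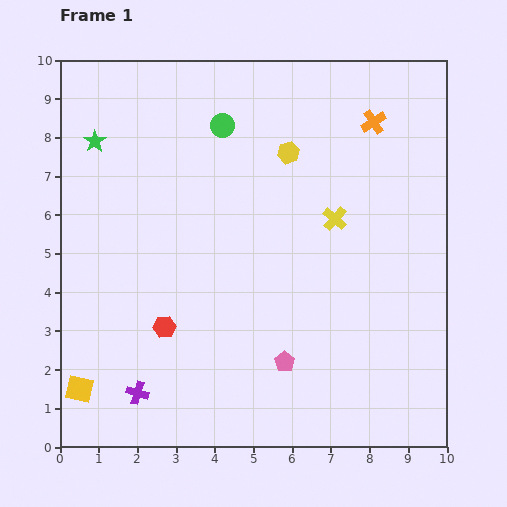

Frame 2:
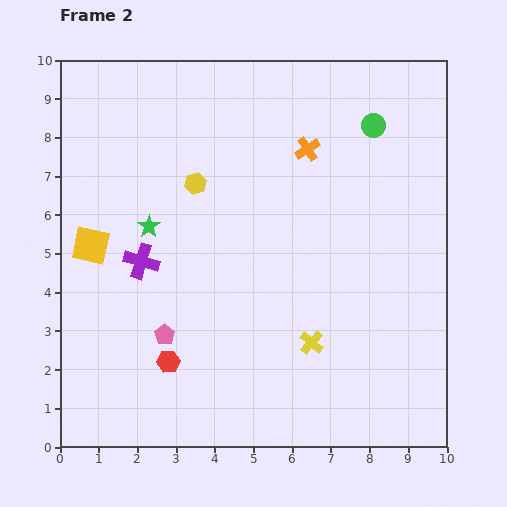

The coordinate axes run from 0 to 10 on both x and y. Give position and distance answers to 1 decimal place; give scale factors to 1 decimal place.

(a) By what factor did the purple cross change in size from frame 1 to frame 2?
1.5×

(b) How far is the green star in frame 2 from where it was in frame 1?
2.6

The green star moved from (0.9, 7.9) to (2.3, 5.7), a distance of √(1.4² + 2.2²) ≈ 2.6.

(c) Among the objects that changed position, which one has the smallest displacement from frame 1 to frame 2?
the red hexagon

(moved 0.9)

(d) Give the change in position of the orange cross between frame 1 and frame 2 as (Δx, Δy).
(-1.7, -0.7)

The orange cross was at (8.1, 8.4) in frame 1 and (6.4, 7.7) in frame 2.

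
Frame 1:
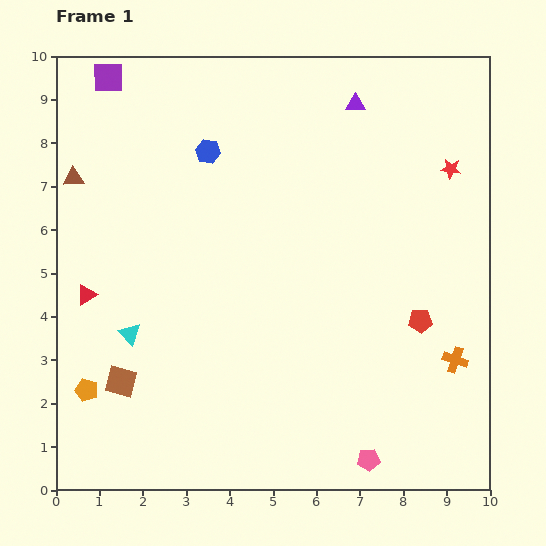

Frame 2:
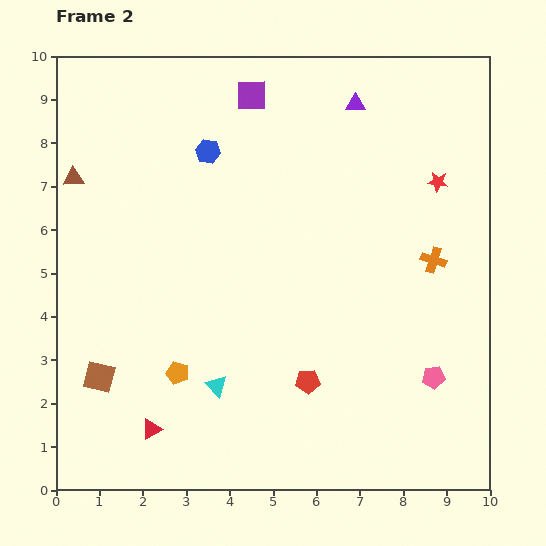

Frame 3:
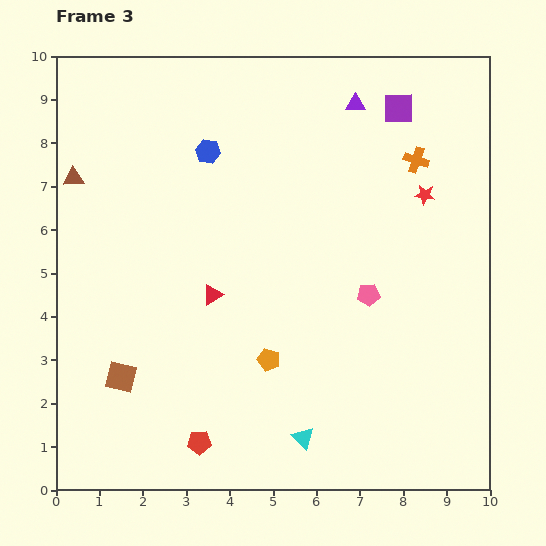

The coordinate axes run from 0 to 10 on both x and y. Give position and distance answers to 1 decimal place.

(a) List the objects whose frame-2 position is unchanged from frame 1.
the blue hexagon, the brown triangle, the purple triangle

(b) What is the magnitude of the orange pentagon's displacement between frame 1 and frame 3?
4.3

The orange pentagon moved from (0.7, 2.3) to (4.9, 3.0), a distance of √(4.2² + 0.7²) ≈ 4.3.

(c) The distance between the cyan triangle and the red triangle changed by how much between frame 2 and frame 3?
+2.1

Distance in frame 2: 1.8. Distance in frame 3: 3.9.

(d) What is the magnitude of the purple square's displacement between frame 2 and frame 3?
3.4

The purple square moved from (4.5, 9.1) to (7.9, 8.8), a distance of √(3.4² + 0.3²) ≈ 3.4.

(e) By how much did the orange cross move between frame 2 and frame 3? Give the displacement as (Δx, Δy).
(-0.4, 2.3)

The orange cross was at (8.7, 5.3) in frame 2 and (8.3, 7.6) in frame 3.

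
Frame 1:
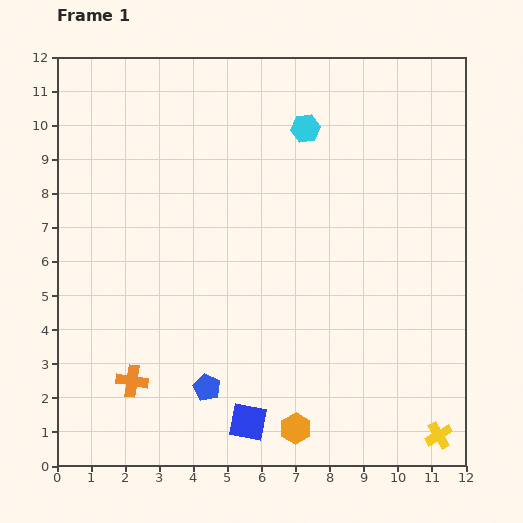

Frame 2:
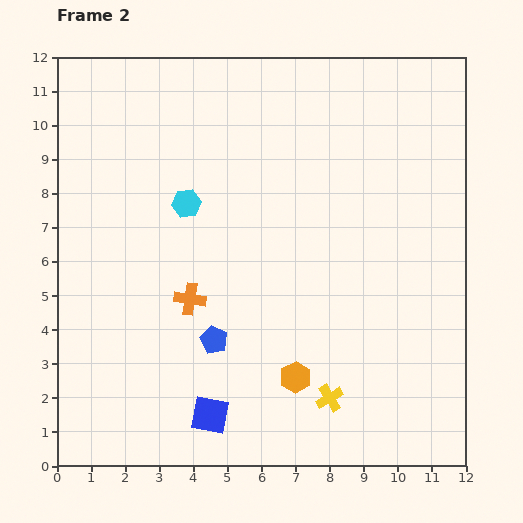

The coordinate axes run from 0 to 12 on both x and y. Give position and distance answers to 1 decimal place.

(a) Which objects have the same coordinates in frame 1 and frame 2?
none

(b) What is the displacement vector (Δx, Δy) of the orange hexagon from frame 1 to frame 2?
(0.0, 1.5)

The orange hexagon was at (7.0, 1.1) in frame 1 and (7.0, 2.6) in frame 2.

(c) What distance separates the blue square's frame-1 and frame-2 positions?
1.1

The blue square moved from (5.6, 1.3) to (4.5, 1.5), a distance of √(1.1² + 0.2²) ≈ 1.1.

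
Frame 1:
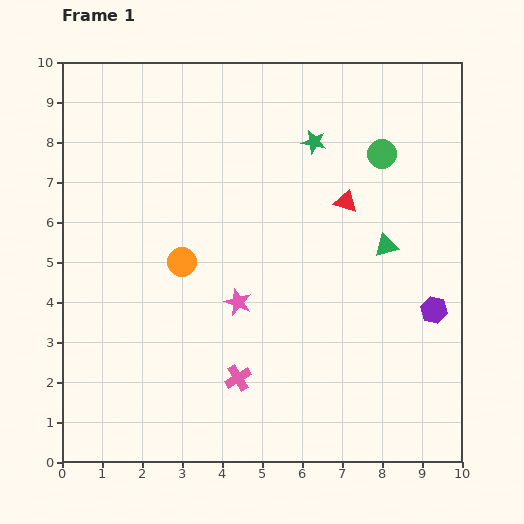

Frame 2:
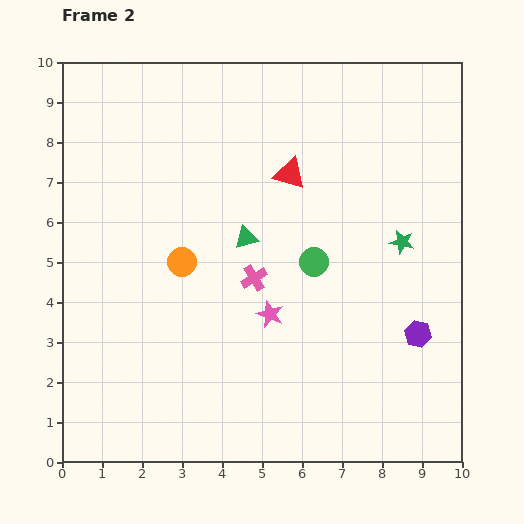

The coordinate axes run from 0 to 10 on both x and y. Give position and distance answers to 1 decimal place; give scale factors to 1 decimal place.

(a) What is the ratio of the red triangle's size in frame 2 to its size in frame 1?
1.4×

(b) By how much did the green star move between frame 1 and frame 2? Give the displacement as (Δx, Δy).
(2.2, -2.5)

The green star was at (6.3, 8.0) in frame 1 and (8.5, 5.5) in frame 2.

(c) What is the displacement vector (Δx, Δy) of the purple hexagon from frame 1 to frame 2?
(-0.4, -0.6)

The purple hexagon was at (9.3, 3.8) in frame 1 and (8.9, 3.2) in frame 2.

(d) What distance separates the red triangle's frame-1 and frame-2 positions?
1.6

The red triangle moved from (7.1, 6.5) to (5.7, 7.2), a distance of √(1.4² + 0.7²) ≈ 1.6.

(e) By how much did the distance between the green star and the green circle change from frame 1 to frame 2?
+0.6

Distance in frame 1: 1.7. Distance in frame 2: 2.3.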